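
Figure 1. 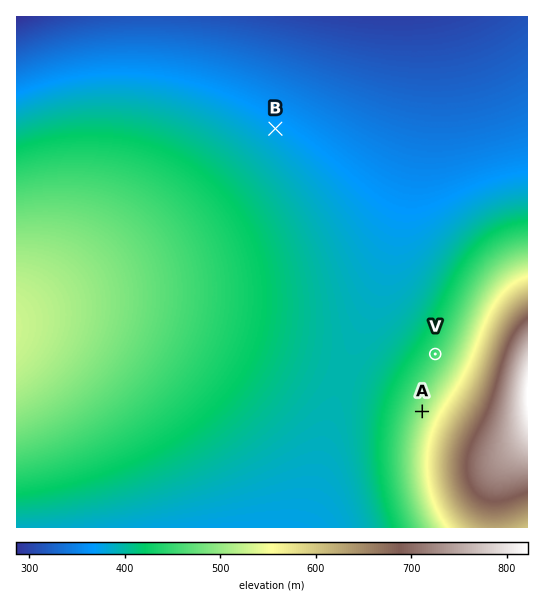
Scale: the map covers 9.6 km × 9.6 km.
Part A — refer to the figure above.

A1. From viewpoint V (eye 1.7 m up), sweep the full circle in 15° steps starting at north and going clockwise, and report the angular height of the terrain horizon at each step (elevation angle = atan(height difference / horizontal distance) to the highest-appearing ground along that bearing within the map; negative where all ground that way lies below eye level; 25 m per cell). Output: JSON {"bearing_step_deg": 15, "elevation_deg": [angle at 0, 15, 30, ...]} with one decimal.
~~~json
{"bearing_step_deg": 15, "elevation_deg": [-1.4, -1.2, 0.6, 3.0, 5.8, 8.6, 10.7, 11.3, 10.5, 9.3, 8.2, 6.6, 4.3, 2.0, 0.2, -1.0, -0.7, -0.0, 0.5, 0.3, -0.1, -0.6, -1.1, -1.4]}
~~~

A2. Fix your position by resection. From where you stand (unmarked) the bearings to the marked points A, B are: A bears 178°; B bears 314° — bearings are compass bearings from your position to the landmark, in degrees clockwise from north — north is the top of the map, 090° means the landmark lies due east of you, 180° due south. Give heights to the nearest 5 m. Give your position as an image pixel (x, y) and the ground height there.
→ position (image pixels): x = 417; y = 265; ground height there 385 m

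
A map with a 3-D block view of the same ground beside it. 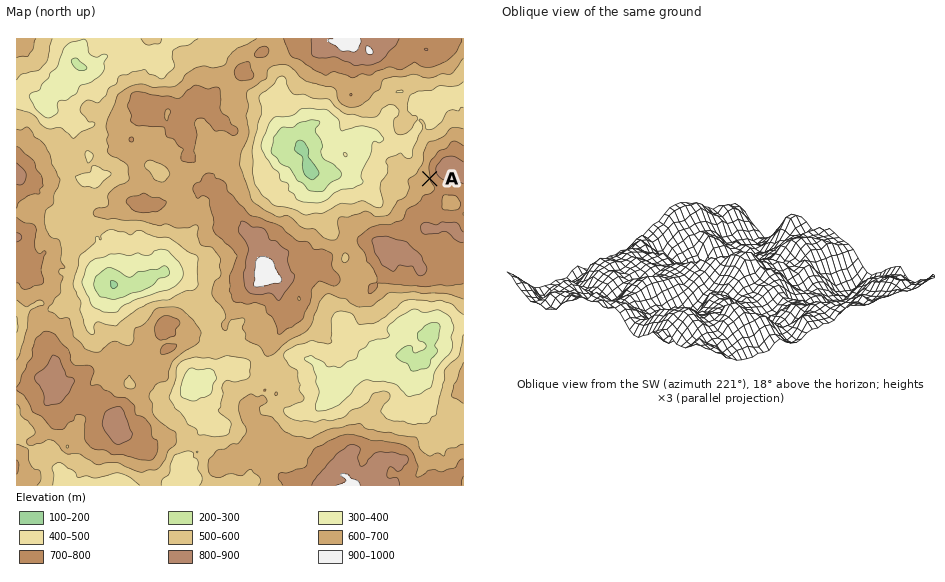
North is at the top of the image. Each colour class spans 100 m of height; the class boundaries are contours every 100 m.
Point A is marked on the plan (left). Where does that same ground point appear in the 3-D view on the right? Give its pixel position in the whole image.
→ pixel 786 235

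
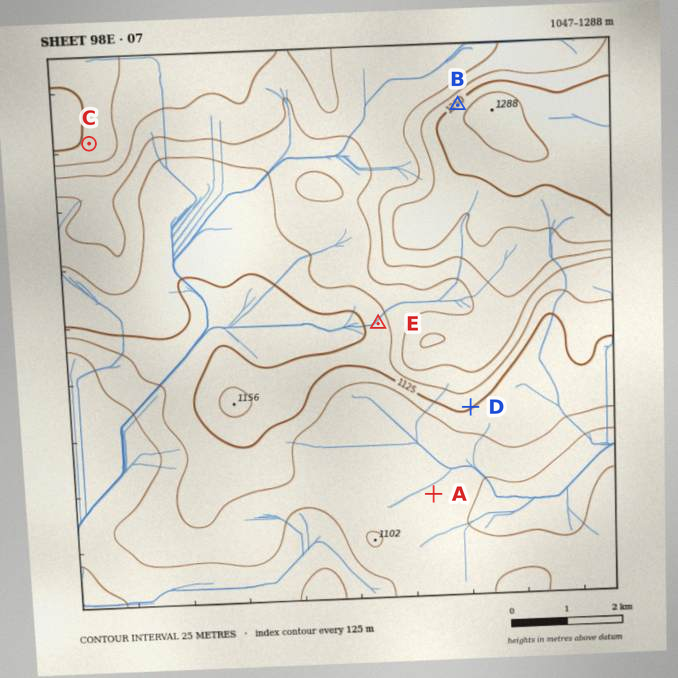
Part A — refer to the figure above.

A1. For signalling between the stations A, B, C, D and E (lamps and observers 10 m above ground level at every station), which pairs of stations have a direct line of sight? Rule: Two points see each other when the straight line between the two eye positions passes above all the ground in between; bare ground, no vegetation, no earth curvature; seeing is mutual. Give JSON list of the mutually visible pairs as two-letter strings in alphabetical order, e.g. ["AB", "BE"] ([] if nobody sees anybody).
["AC", "AD", "BC", "CE"]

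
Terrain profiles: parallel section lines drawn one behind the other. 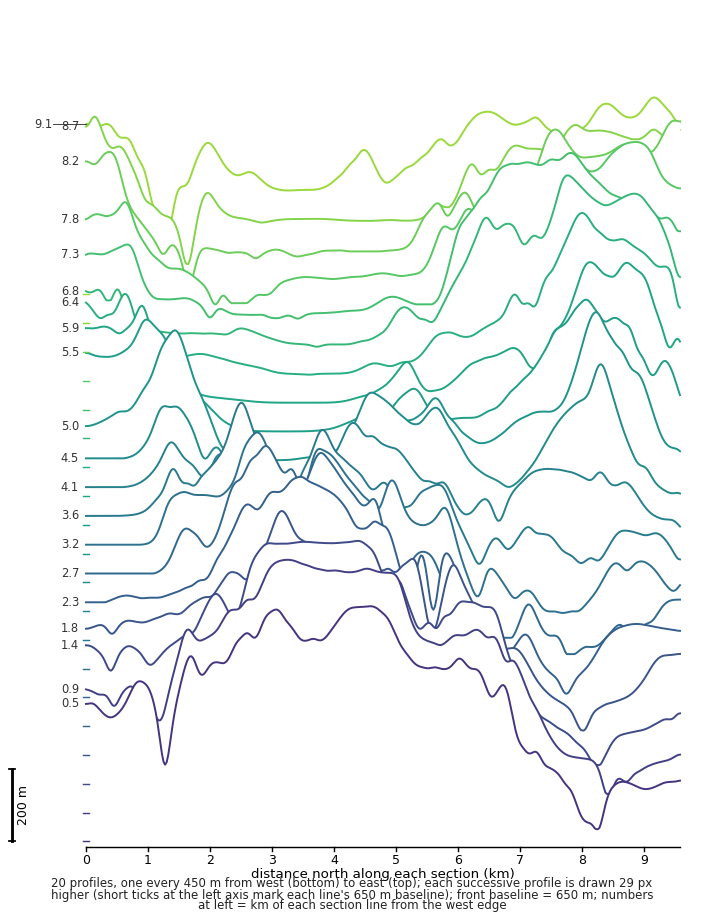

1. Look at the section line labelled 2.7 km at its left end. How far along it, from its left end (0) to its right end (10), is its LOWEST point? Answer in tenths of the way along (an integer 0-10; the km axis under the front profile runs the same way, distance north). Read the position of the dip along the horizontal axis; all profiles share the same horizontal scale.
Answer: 8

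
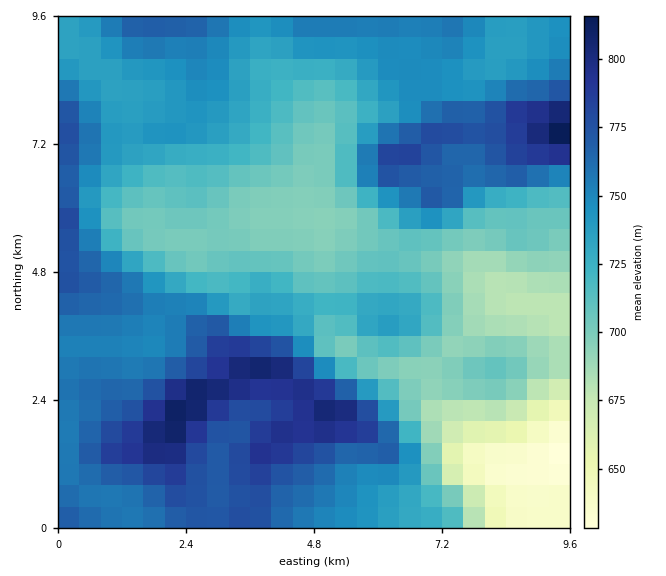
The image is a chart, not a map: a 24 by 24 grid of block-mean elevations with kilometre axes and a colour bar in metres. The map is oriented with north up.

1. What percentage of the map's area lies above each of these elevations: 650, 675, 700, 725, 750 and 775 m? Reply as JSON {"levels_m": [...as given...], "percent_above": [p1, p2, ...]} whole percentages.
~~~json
{"levels_m": [650, 675, 700, 725, 750, 775], "percent_above": [96, 95, 82, 62, 39, 14]}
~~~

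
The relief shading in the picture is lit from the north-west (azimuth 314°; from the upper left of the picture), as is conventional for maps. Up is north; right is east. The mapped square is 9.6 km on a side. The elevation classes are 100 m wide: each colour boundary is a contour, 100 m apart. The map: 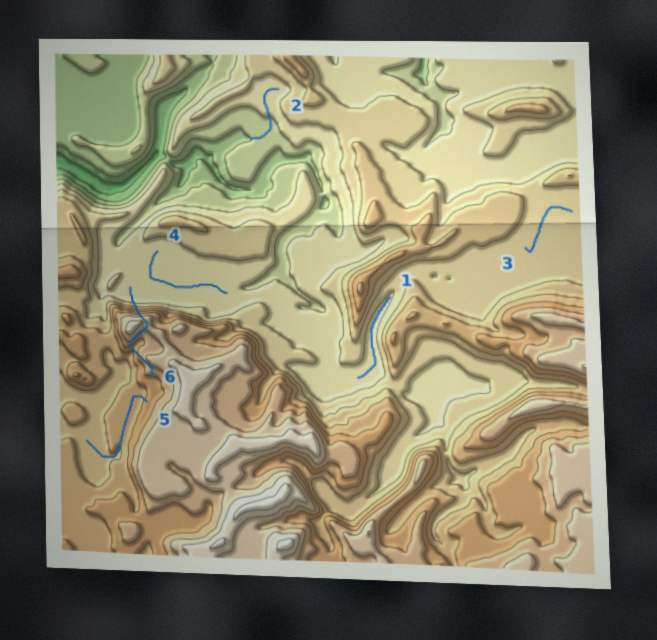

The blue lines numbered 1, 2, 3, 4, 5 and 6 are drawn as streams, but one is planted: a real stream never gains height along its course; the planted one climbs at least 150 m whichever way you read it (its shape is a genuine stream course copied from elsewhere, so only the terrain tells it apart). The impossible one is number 6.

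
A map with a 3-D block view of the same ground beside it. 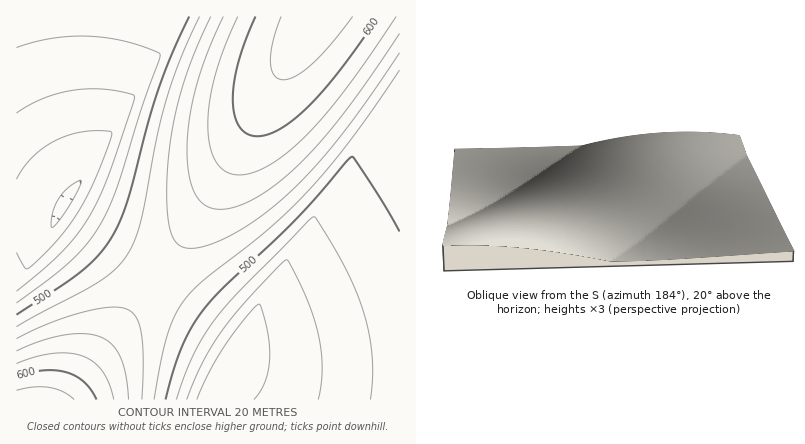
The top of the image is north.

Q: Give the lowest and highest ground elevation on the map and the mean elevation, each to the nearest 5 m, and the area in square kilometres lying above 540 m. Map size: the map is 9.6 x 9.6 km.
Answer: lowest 415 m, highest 635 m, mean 515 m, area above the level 29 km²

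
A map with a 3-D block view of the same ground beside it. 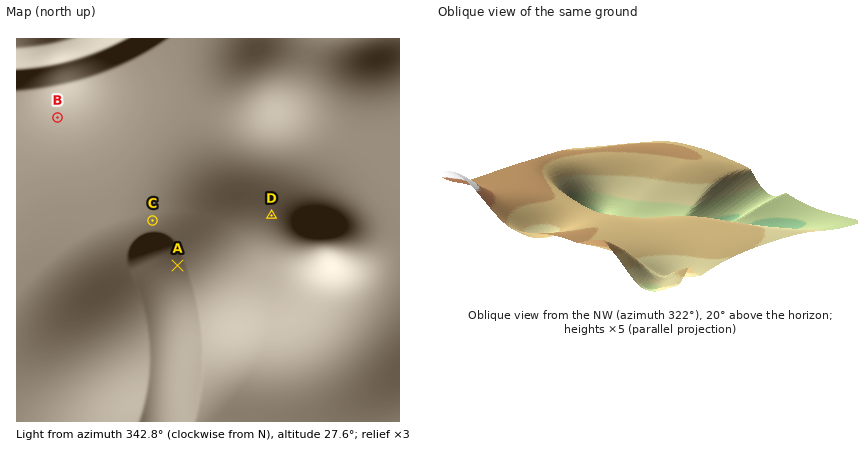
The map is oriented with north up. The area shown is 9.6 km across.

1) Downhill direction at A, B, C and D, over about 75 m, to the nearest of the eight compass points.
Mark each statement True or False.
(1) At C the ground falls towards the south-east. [True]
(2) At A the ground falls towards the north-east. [False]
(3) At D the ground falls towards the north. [False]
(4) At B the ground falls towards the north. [True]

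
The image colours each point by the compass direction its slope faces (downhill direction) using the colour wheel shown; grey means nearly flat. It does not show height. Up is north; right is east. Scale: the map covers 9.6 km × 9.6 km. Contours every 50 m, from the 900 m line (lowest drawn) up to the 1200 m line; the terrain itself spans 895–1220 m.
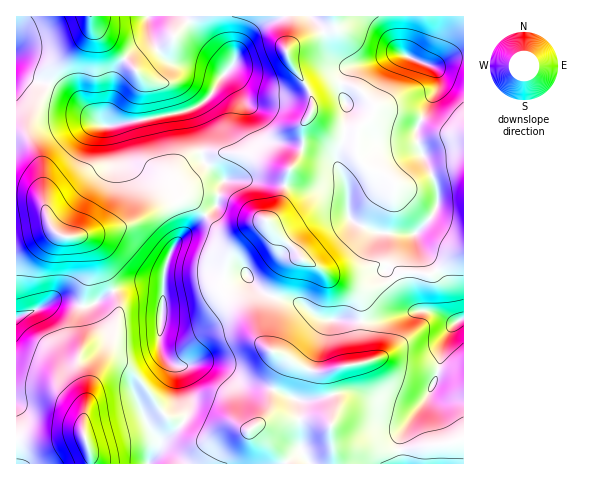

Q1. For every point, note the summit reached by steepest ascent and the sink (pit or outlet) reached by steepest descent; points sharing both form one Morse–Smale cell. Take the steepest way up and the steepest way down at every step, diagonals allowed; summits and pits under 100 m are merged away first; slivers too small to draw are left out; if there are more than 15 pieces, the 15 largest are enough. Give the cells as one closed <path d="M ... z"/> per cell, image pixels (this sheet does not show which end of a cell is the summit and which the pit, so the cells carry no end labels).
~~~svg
<path d="M405 16l-71 0-1 10-3 3-29 11-14 10 5 16 18 26 2 18-9 14-1 27-14 22-8 34-6 9-7 5 7 9 22 20 5 9 15 7 25 16 22 7 21-5 22-12 26 2 32-23 0-194-11 1-21 8-25-9-4-4z"/><path d="M211 151l-9 0 0 6 1 3 21 20-5 10-2 16-43 40-9 20-2 17-3 64 4 10 17 13 8 30 0 10-5 11-9 10-13 10-13 22 184 1-2-39 5-20-7-26 3-8-17 1-10-4-20-12-14-5-4-9 3-34 12-35 8-12 11-3-5-8-22-20-7-9 7-5 6-9 9-36-11-2-30-15z"/><path d="M463 252l-31 22-26-2-22 12-17 5-26-7-39-23-7 0-8 5-17 44-3 24 1 15 3 4 14 5 10 8 16 7 16 1 6-2-3 4-1 5 7 26-5 20 0 12 5 8 20 4 46 1 42-6 20-6z"/><path d="M50 85l-18 32-3 9 0 12 13 29 4 47 6 14 7 6 4 2 17 0 42-9 10-3 47-25-4-16 0-10 12-16 15-5-3-21-7-22-47 11-42 6-28-27z"/><path d="M152 283l-16 0-22 8 5 13 0 11-6 25-17 30-6 20-6 26 1 19-9-1-23 6-36-2 0 26 131 0 14-23 13-10 9-10 5-11 0-10-8-30-17-13-4-10 3-59z"/><path d="M291 16l-108 1 15 18 32 32-18 27-20 16 7 21 3 20 46 3 33 16 9 0 7-10 6-14 0-22 8-11 1-14-6-14-14-19-5-13 0-6 4-11z"/><path d="M147 16l-56 0-1 16-4 7-32 30-5 15 26 15 28 27 9 0 68-13 22-9 10-10 11-18-19-9-30-3-9-5-15-23z"/><path d="M113 291l-25 15-7 0-17-5-10 0-38 17 1 120 36 2 16-5 15-1 0-18 6-26 6-20 17-30 6-25 0-11z"/><path d="M27 196l-11 0 0 120 15-4 23-11 10 0 17 5 7 0 23-14 2-2-6-12-9-30-11-10-24-2-4-2-7-6-9-25-7-5z"/><path d="M201 152l-14 5-11 14-1 12 4 14-3 5-44 22-52 12 7 2 11 10 15 43 23-8 16 0 10 5 3-22 9-20 43-40 2-16 5-10-21-20z"/><path d="M90 16l-73 0-1 55 16 9 17 4 5-15 32-30 5-13z"/><path d="M463 16l-57 0-3 37 4 4 25 9 21-8 10-1z"/><path d="M18 72l-2 1 0 122 20 3 9 9-2-34-5-16-9-19 0-12 20-42-17-4z"/><path d="M182 16l-34 1 2 19 8 16 13 11 29 3 23 10 7-8-2-4-30-29z"/><path d="M463 438l-19 6-42 6-58-2-8-3-3-4 0 22 130 1z"/>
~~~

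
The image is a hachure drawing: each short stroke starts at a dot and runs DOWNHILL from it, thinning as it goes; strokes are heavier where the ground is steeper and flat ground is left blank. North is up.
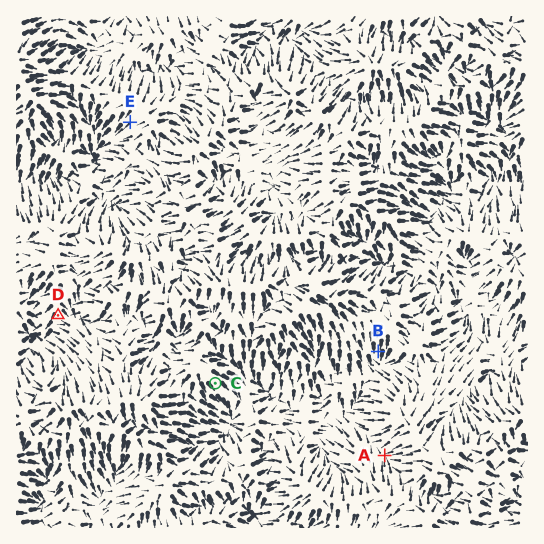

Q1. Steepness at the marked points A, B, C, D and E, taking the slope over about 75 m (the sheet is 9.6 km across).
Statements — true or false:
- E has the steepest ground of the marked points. false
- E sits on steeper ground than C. false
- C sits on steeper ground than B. true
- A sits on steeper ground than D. false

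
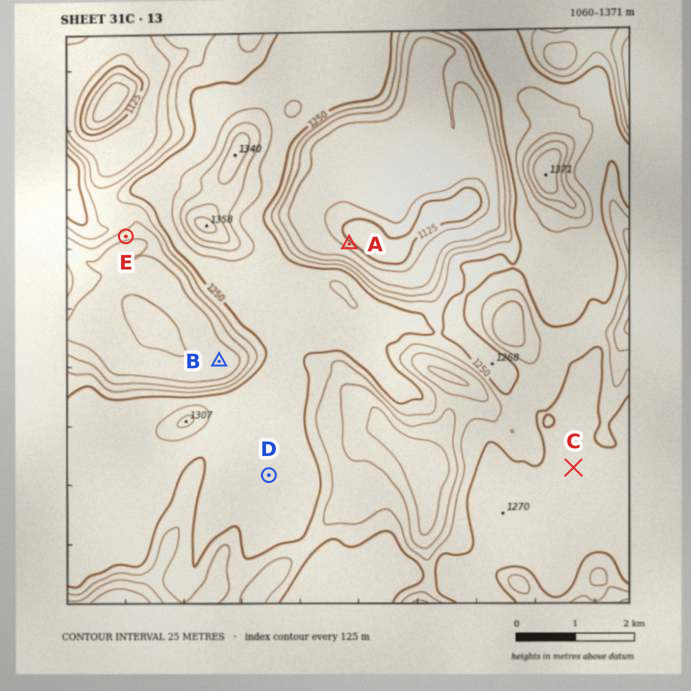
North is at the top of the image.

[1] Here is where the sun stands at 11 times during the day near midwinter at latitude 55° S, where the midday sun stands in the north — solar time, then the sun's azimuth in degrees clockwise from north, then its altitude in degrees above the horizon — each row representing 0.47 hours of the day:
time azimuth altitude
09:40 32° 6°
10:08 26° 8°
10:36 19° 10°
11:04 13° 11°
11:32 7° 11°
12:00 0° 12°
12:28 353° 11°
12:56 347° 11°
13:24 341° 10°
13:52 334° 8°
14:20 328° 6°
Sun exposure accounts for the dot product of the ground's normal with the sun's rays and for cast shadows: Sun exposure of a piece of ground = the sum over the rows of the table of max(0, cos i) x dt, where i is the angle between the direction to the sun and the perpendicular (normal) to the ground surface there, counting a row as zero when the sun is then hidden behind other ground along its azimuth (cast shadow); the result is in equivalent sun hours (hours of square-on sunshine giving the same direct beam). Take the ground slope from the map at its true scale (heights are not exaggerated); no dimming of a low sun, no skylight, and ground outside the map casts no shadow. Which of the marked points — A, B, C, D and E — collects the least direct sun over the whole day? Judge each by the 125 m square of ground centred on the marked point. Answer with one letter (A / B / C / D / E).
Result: E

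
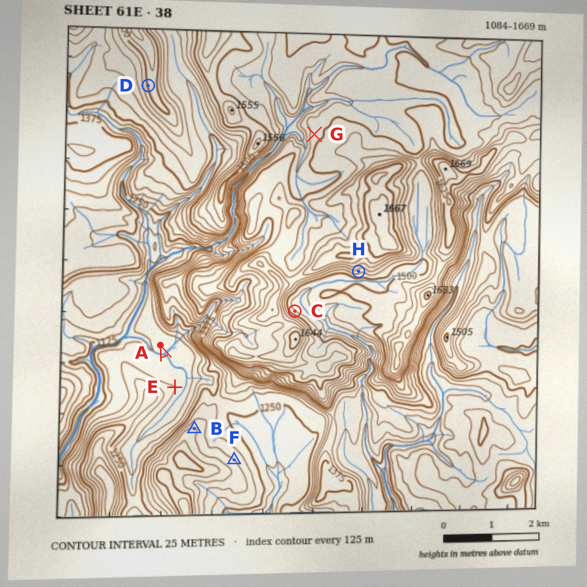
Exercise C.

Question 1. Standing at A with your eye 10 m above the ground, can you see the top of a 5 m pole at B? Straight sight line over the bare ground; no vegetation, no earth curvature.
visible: true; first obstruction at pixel None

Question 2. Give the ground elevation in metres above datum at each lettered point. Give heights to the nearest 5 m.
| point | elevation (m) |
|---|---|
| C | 1475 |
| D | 1505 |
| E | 1175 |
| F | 1300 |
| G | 1490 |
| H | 1535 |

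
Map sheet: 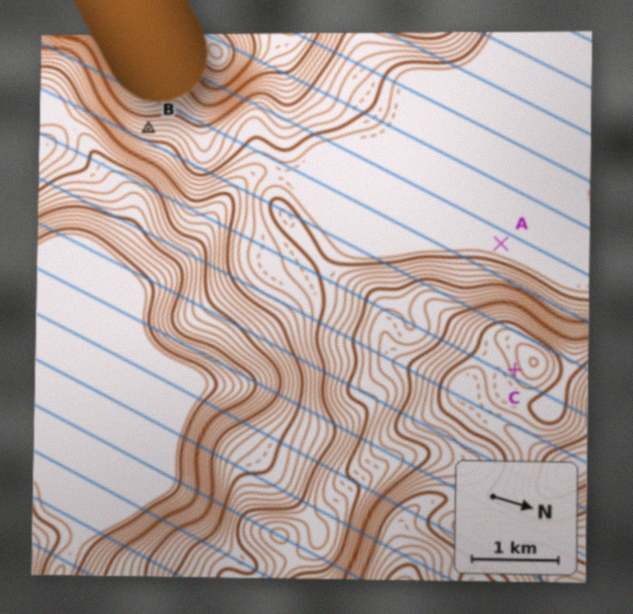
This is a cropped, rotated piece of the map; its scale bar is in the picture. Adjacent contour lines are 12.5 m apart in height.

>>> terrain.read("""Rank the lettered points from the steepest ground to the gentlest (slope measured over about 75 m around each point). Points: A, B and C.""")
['B', 'C', 'A']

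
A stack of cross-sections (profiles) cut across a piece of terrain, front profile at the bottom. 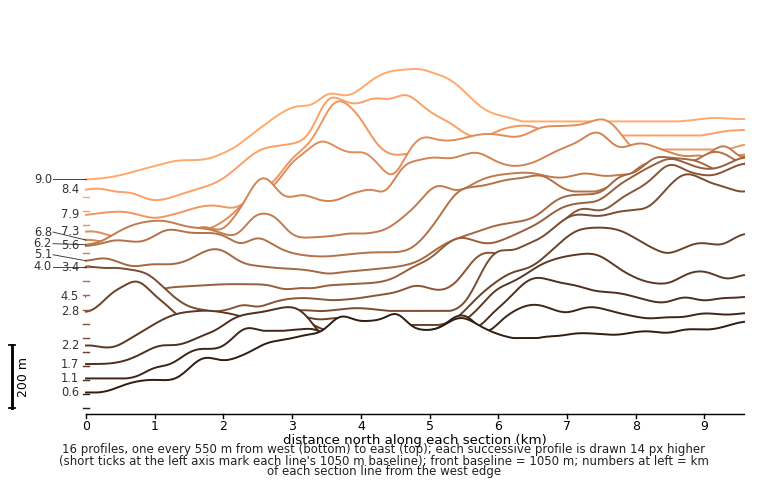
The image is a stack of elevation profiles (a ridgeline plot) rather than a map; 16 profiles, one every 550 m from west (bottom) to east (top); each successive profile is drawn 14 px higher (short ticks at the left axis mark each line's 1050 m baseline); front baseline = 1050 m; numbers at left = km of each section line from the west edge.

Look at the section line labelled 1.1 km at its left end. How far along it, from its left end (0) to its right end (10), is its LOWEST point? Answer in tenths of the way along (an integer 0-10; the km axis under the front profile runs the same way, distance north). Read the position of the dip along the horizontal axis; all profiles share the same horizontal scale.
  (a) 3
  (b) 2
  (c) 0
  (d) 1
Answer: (c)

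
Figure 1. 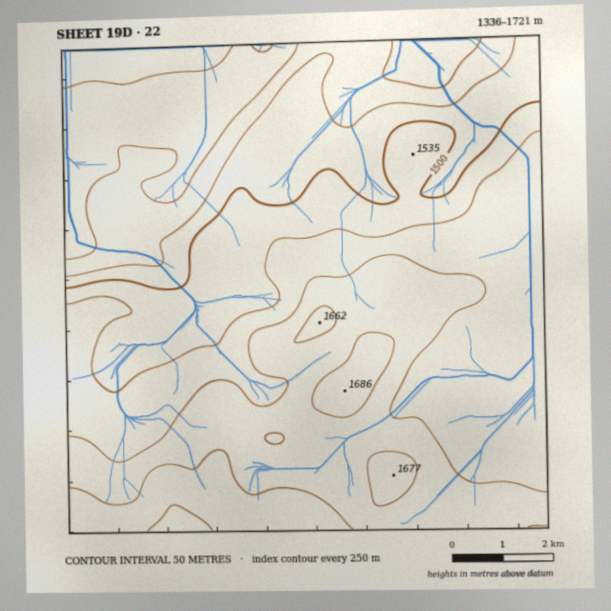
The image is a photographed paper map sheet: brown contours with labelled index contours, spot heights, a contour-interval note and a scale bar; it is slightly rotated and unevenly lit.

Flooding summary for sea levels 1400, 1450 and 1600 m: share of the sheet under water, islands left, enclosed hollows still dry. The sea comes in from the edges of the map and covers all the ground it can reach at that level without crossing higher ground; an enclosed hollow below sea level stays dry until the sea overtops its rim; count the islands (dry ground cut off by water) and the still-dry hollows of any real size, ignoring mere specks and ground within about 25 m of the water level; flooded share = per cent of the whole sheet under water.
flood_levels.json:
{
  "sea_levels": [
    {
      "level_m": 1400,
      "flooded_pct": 12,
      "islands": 0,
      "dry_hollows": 0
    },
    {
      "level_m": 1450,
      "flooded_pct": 22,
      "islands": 0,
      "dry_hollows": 0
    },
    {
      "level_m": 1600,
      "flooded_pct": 70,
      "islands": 0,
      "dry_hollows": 0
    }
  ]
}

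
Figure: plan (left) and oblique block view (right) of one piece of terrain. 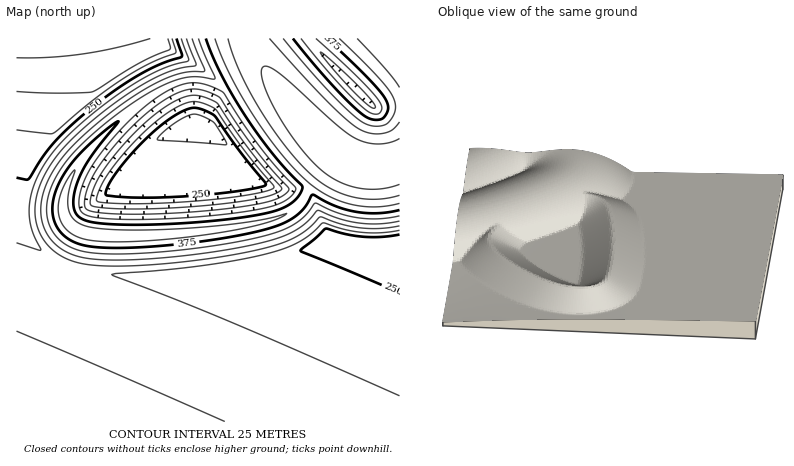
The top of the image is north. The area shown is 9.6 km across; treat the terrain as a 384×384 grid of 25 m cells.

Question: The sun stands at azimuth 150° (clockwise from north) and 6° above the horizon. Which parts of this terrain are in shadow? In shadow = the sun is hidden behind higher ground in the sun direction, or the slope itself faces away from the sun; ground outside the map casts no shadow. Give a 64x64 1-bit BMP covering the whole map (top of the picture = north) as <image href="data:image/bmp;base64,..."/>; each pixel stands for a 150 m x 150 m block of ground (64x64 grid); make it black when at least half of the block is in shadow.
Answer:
<image width="64" height="64" href="data:image/bmp;base64,Qk0+AgAAAAAAAD4AAAAoAAAAQAAAAEAAAAABAAEAAAAAAAACAAATCwAAEwsAAAIAAAAAAAAA////AAAAAAAAAAAAAAAAAAAAAAAAAAAAAAAAAAAAAAAAAAAAAAAAAAAAAAAAAAAAAAAAAAAAAAAAAAAAAAAAAAAAAAAAAAAAAAAAAAAAAAAAAAAAAAAAAAAAAAAAAAAAAAAAAAAAAAAAAAAAAAAAAAAAAAAAAAAAAAAAAAAAAAAAAAAAAAAAAAAAAAAAAAAAAAAAAAAAAAAAAAAAAAAAAAAAAAAAAAAAAAAAAAAAAAAAAAAAAAAAAAAAAAAAAAAAAAAAAAAAAAAAAAAAAAAAAAAAAAAAAAAAAAAAAAAAAAAAAAAAAAAAAAAAAAAAAAAAAAAAAAAAAAAAAAAAAAAAAAAD/4AAAAAAAB///+AAAAAAP////4AAAAA/////8AAAAB/////8AAAeH/////4AAD8P/////wAAPwf/////AAA/A/////wAAD+A////4AAAP4AAf/+AAAA/wAAAfgAAAD/gAAAAAAAAP+AAAAAAAAA/8AAAAAAAAD/4AAAAAAAAP/wAAAAAAAA//gAAAAAADj//AAAAAAAeH/+AAAAAAB4f/8AAAAAAPg//8AAAAAA8D//4AAAAADAH//wAAAAAAAP//wAAAAAAA///wAAAAAAB////gAAAAAD///8AAAAAAH///gAAAAAAP//8AAAAAAAf//gAAAAAAA//8AAAAAAAB//gAAAAAA=="/>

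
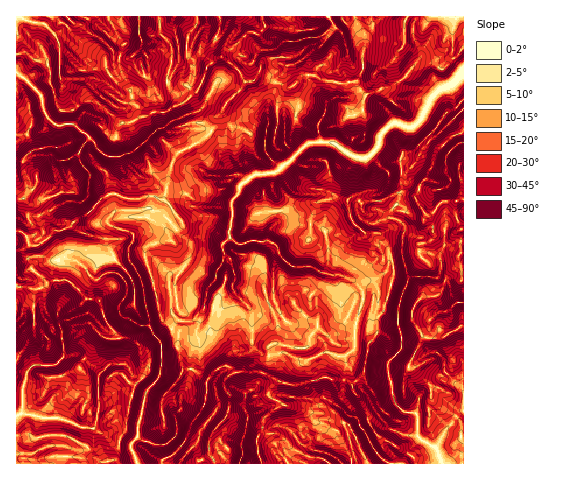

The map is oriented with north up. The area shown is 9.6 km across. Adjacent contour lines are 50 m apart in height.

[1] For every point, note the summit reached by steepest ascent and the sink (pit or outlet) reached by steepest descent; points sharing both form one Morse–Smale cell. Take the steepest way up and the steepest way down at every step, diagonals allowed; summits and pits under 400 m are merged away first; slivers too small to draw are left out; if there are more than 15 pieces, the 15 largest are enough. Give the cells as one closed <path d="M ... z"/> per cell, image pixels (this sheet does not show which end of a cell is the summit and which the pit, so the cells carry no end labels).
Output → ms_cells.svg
<path d="M463 16l-134 1 5 10 9 7 4 22 8 11 9 1 11 5 18-13 9 22 28 19-2 1-12-3-19 1-8 9 6 14-9 5-7 9-10-2-9 0-5 2-8 15-13-9-20-1-6 1-13 11-11-13 0-15-12-3-4 2-4 23 6 11 12 8-6 5-19 2-5 2-12 10-1 7-7 8 1 13-3 24-7 6 1 16-7 11-3 10-7 9-3 19-11 11-15 0-7 8 7 5-1 14 6 23 10 0 14 11 8-10 8-5 5 0 6 6 26 0 18 9 13 4 8 0 26-9 8 4 14 0 6 4 11-10 4-30 10-12-2-12 8-8 10-38-4-18-36-34-13 11-15-2-17 8 2-22 8-15 14-4 15 2 3-3 4 0 6 6 10-3 8 2 14-8 11-2 9 4 10 15 7 5 12-14 14 0 4-5 2-17-3-5 0-9 5-4z"/><path d="M404 192l-11 2-14 8-8-2-10 3-6-6-4 0-4 4 3 14 4 9 27 24 8 5 5 17-10 42-8 8 2 12-10 12-4 30-11 10-6-4-14 0-7-4-27 9-8 0-11-4-6 3-5 6 0 6 13 8-11 8-8 8 0 6-5 12 0 13 4 13 202-1 0-263-22 2-12 14-3 0-11-17z"/><path d="M328 16l-65 0 1 11-5 7-10-2-26 23 0 3 16 12 6 13-19 20-3 8-7 7-5 14-14 11-17 8-4 4-7 18-5 27 17 20 1 5-11 10 0 5-21 5-4 4 0 10 8 22 7 35 11 12 6-8 15 0 11-11 3-19 7-9 3-10 7-11-1-16 7-6 3-24-1-13 7-8 1-7 17-12 19-2 6-5-12-8-6-11 2-16 4-9 14 3 0 15 11 13 13-11 6-1 20 1 13 9 8-15 5-2 19 2 7-9 9-5-6-14 8-9 19-1 12 3 2-1-28-19-9-22-18 13-11-5-9-1-8-11-4-22-9-7z"/><path d="M262 16l-123 0 2 31 7 10 1 13-4 4-4 0-6-7-3-11-9 2-8-4-1 17-9 9-7 0-3-2-33 1 1 12 19 20-7 13-20 0-11-13-4-16-14-16-9-6-1 126 8-1 5 8-1 10 7 15-2 4-7 2 3 7 4 2 6-1 15-14 7 0 8-4 8-8 12-6 13-15 10-5 17 6 24-3 11 4 5-27 7-18 4-4 17-8 14-11 5-14 7-7 3-8 18-18 1-4-6-11-16-12 0-3 26-23 11 1 4-6z"/><path d="M115 193l-13 5-13 15-12 6-8 8-8 4-7 0-15 14-10 0-4 4 7 21 16 14-9 5-23-3 1 87 9 1 8-9 21 0 9-9 11-2 7 3 17 16 11-9 14 0 5 4 4 7 7 3 10 10 8-10 4-13 0-17-4-9 13-12-10-11-7-35-8-22 0-10 4-4 21-5 0-5 11-10 0-3-11-15-9-8-9-3-24 3z"/><path d="M172 329l-6 2-8 8 4 9-1 26-11 14-10-10-7-3-4-7-5-4-14 0-11 9-17-16-7-3-11 2-9 9-21 0-8 9-9-1-1 90 198 1-5-20 4-12 14-16 3-7 0-14-5-6 0-10 10-7-7-6-5 0-8 5-8 10-14-11-10 0-6-23 1-14z"/><path d="M138 16l-122 1 0 56 10 6 14 16 4 16 11 13 20 0 7-11 0-2-19-20-2-13 34 0 3 2 7 0 9-9 1-17 8 4 9-2 3 11 6 7 4 0 4-4-1-13-7-10 1-6-2-5z"/><path d="M260 372l-24 0-11 7 0 10 5 6 0 14-3 7-14 16-4 12 1 10 5 10 46-1-3-12 0-13 5-12 0-6 8-8 11-8-13-8 1-8 7-7z"/><path d="M24 198l-8 2 0 85 23 4 9-5-16-14-7-18 0-3 4-4-3-8 7-2 2-4-7-15 1-10z"/><path d="M341 198l-8 0-16 5-6 14-2 22 17-8 15 2 12-9-6-23z"/><path d="M463 163l-4 3 0 9 3 5-2 19 4 0z"/>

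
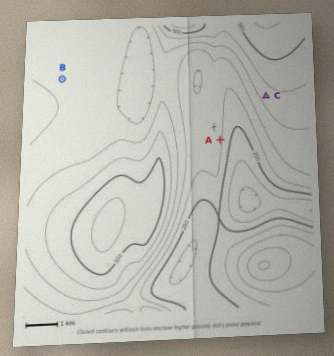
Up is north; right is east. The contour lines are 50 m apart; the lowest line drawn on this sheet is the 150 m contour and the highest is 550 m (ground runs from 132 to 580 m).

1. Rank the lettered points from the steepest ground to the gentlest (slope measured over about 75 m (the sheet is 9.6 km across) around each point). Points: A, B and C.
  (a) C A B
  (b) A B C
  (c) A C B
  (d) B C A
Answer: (c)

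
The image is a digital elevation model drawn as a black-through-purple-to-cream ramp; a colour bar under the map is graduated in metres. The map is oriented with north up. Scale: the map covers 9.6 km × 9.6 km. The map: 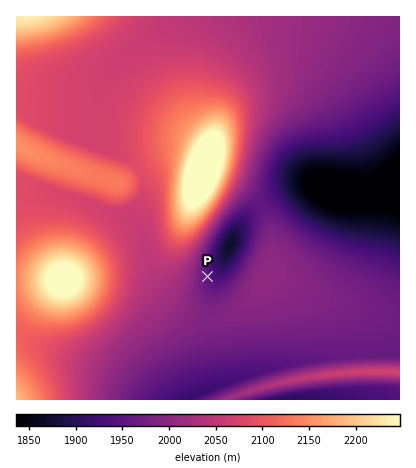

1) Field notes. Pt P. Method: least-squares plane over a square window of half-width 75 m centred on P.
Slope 7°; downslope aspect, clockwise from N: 75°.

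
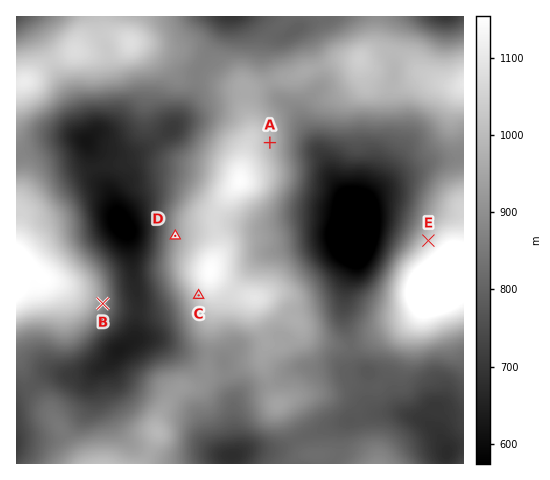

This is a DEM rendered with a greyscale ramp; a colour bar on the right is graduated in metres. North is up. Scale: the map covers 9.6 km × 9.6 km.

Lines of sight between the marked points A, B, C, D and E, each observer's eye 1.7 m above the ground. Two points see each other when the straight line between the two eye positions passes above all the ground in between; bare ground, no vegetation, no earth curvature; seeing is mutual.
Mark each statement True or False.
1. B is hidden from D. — False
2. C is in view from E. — False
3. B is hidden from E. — True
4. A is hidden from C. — True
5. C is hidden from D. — True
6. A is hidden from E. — False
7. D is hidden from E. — True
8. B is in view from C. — True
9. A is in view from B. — False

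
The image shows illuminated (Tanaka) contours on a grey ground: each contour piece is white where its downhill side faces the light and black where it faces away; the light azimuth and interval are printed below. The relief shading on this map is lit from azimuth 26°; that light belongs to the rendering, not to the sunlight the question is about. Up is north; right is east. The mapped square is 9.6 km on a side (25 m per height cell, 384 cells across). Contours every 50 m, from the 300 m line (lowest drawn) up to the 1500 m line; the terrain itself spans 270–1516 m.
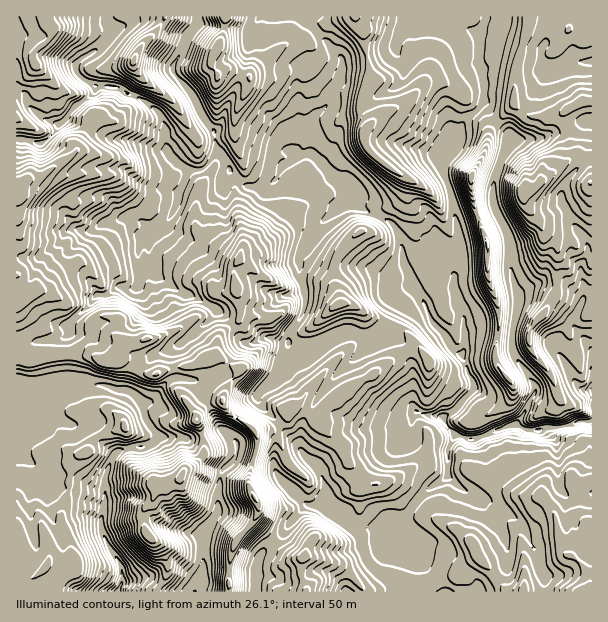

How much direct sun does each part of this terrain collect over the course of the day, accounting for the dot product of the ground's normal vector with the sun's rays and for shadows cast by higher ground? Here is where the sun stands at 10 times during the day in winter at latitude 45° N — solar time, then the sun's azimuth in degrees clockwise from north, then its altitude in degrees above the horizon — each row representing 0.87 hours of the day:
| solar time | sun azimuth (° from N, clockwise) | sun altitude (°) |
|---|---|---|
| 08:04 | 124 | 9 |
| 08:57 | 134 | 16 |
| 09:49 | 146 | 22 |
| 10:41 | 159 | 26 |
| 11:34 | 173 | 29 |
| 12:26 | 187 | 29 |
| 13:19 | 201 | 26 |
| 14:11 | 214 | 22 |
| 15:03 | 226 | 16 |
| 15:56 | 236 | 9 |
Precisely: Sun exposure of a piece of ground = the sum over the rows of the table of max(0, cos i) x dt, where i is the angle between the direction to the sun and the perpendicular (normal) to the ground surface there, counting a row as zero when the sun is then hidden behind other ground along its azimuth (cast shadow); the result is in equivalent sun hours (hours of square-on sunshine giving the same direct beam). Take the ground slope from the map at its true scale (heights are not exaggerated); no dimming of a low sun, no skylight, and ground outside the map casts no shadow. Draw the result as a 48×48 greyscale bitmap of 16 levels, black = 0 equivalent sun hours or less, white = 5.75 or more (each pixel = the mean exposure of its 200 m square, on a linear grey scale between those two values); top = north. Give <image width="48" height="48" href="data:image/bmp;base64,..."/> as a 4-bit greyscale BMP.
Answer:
<image width="48" height="48" href="data:image/bmp;base64,Qk32BAAAAAAAAHYAAAAoAAAAMAAAADAAAAABAAQAAAAAAIAEAAATCwAAEwsAABAAAAAAAAAAAAAAABEREQAiIiIAMzMzAERERABVVVUAZmZmAHd3dwCIiIgAmZmZAKqqqgC7u7sAzMzMAN3d3QDu7u4A////AJqZzt2lRdyneIh0VlmtpWd3i9yaZGZjNmeom7t6qruohnd5mWW7VFZ3d4nKRVV4doZnh2Rc/8uXiKhli8t2VWd3d2q2VlWcpIZmU0Sd/+lVZ8uFImiHZ3d4h5p1VkeGWHd2ZVWLxzI1VH7FIkhTZ3d4mrZEZ1mHeWZWVmWKZYmXQhrYMQATeHd5uVIkdomGZkQ1eIVGnc7JVEfJcgE1iZmGZDRGabqFU1RFd3ZlW//oV6xmMlRZzdymRmRnq5pkRFZnd2aKqs6pZoYiSMmZrNy6QjipdERViWeIiYZ3UzerdCNEimeqhDWJt3qHZDJFdWeIm6dTAAE3hCR2dEiJcxAnhmdndUIiJHh4eJdQAAAEdDSXVZqpZmVFdUMkZlQiJYZlMkrJMAADMkaYeZqVaHd2eBAAEQADVYd3ZkanI3jcVqlXqpmHd3hmU33GEBEAAId3iIljN1Z3zmADq3d5qphyNDWM+339hoh3d2QSRZxjqjESSIaru6mc7YNGrnWMmGd2ZUI1qrc1RZUgApZZvNu6y7c3rZWXNZqYiK3//6NWZcxzIjlDfN3Ky4Wc11q1e//t3v/9Y3vMqYu2QyODJIu6unasYmt1mYesy4WJgxAWlQGJZUJIQiaqUyVoRIg2iHZCJUWL3pQhJBEod3YzdkRlImdldKZniLu3RncxE2piJpqcp92niYdSJGZmdGu5nMuahYdzAAF3EYrN1U393YMTR2Z3dDvsnMvN1REQAAABSZhSdzTPtRJEV2eKhDKcp4zJVRAAABAWzLl1I0QjJFZVh3m9ZERZqIVVVpYRESWXVne9c1ZDRnd4iIirRWZounREeYeFNGZTJnlyMzRURnh5h4eJVYy8vFREV1ZmVWVURZeIZER6qph4d4h4dozcu7p1QUZnZlVVZEZXlkNazMmId3iIdXzauqh1MiRWZUV3UyJEd2MlvZeYiHiVVpu4erqaq4RGiVVkMjASNmQhIiermmljR8uHnKmJzNypqXRDIhATZ3ZBAWrKumpzSdhXvKzMqbztl3VFIhIjNGZlRXq79nuESrqIrJre3d/9h3dHVERDRWZ4ib3/c3uFR4vKmzerzdy5uIdDh4ynZnaJrP+TI3eGMiSbUwAYyqurZ1a6aMqYdmeaz8QiIyFGMgJHhAABW5VDZnq8irmYiImb2jM0RCEVMQATVhEBMiNHmpq5i6qZmZqpp3eYZUMyMyESIuowAXrcqYqTaKmqmZmYaKqYdlRCV5qYVWJEFIdYl5tUybucupdoZImodnY0ramKuUischISOdhH26zMuahndDWaqrt1eVQ0jJu8pAADznJJ7ZzLqqh2aVE3q6d3d2RCId/mEVi+5SOMvLmZqql2Z5c0eGZndmVEIZyERHm+lUR7l2JoeZmHdjNEVmZndod2Q5eKpSNFm5Q1lyA4qphpl1VlVnd3Zoirq3W93JQybbYzWGRWipasyYd2Znd3dpl6u4ibyXYyFadBFIZVZUrNy6h3d3Z3domZqZmFZmZ1NKpUfLhlRXermJl3d4mXd4mHdg=="/>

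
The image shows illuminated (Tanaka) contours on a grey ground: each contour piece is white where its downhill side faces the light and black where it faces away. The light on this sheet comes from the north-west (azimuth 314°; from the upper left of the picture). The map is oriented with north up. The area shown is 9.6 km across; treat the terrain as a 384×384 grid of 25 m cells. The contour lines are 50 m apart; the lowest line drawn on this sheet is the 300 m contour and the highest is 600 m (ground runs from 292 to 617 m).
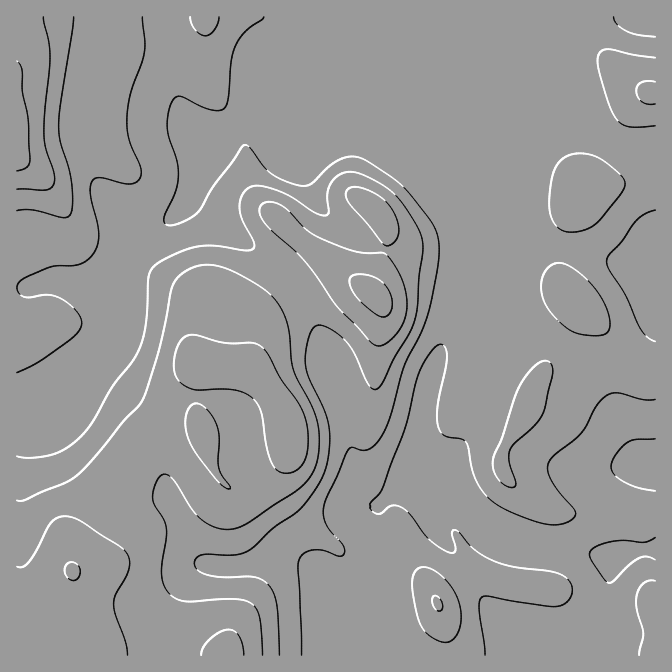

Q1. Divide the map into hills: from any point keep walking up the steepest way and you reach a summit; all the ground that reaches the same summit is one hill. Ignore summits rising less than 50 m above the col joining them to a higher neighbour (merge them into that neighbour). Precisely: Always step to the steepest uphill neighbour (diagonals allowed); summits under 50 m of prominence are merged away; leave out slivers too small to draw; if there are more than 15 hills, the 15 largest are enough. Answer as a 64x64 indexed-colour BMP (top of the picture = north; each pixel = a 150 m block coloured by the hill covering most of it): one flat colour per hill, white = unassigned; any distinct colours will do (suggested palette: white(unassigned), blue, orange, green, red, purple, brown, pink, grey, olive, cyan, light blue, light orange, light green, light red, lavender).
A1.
<image width="64" height="64" href="data:image/bmp;base64,Qk12CAAAAAAAAHYAAAAoAAAAQAAAAEAAAAABAAQAAAAAAAAIAAATCwAAEwsAABAAAAAAAAAA////ALR3HwAOf/8ALKAsACgn1gC9Z5QAS1aMAMJ34wB/f38AIr28AM++FwDox64AeLv/AIrfmACWmP8A1bDFAERERERERERERERERERERERERGZmZmZmZmZmZhERd3d3REREREREREREREREREREREM2ZmZmZmZmZmYRERF3d3dEREREREREREREREREREREMzNmZmZmZmZmERERERd3d0REREREREREREREREREREQzMzZmZmZmZmERERERF3d3REREREREREREREREREREQzMzNmZmZmZmEREREREXd3dERERERERERERERERERERDMzMzZmZmZmERERERERd3d0RERERERERERERERERERDMzMzZmZmZmERERERERF3d3REREREREREREREREREREMzMzNmZmZmYREREREREXd3dEREREREREREREREREREQzMzM2ZmZmYRERERERERF3d0REREREREREREMzMzREMzMzMzZmZmZhEREREREREXd3REREREREREREMzMzMzMzMzMzNmZmZhERERERESIiEndEREREREREREMzMzMzMzMzMzM2ZmZhERERIiIiIiIiIkREREREREREQzMzMzMzMzMzMzZmZhERESIiIiIiIiIiRERERERERERDMzMzMzMzMzMzNmZmERESIiIiIiIiIiJERERERERERDMzMzMzMzMzMzNmZmYRESIiIiIiIiIiIkREREREREREMzMzMzMzMzMzM1ZmZhESIiIiIiIiIiIiREREREREREMzMzMzMzMzMzM1VWZmYSIiIiIiIiIiIiJEREREREREQzMzMzMzMzMzMzVVVmZiIiIiIiIiIiIiIkRERERERERDMzMzMzMzMzMzVVVVIiIiIiIiIiIiIiIiRERERERERDMzMzMzMzMzMzNVVVUiIiIiIiIiIiIiIiJEREREREREMzMzMzMzMzMzM1VVVSIiIiIiIiIiIiIiIkREREREREQzMzMzMzMzMzMzVVVVIiIiIiIiIiIiIiIiREREREREQzMzMzMzMzMzMzVVVVUiIiIiIiIiIiIiIiJERERERERDMzMzMzMzMzMzNVVVVSIiIiIiIiIiIiIiIkRERERERDMzMzMzMzMzMzM1VVVVUiIiIiIiIiIiIiIiEURERERDMzMzMzMzMzMzMzVVVVVSIiIiIiIiIiIiIiIREUREQzMzMzMzMzMzMzMzVVVVVVIiIiIiIiIiIiIiIhEREUQzMzMzMzMzMzMzMzNVVVVVUiIiIiIiIiIiIiIiERERETMzMzMzMzMzMzMzM1VVVVVVIiIiIiIiIiIiIiIREREREzMzMzMzMzMzMzM1VVVVVVUiIiIiIiIiIiIiIhERERERMzMzMzMzMzMzMzVVVVVVVSIiIiIiIiIiIiIiERERERETMzMzMzMzMzMzNVVVVVVVUiIiIiIiIiIiIiIRERERERMzMzMzMzMzMzNVVVVVVVVVIiIiIiIiIiIiIhEREREREzMzMzMzMzMzM1VVVVVVVVVSIiIiIiIiIiIiERERERETMzMzMzMzMzM1VVVVVVVVVVIiIiIiIiIiIiIRERERERMzMzMzMzMzMzVVVVVVVVVVUiIiIiIiIiIiIhEREREREzMzMzMzMzMzVVVVVVVVVVUiIiIiIiIiIiIiEREREREzMzMzMzMzMzNVVVVVVVVVVSIiIiIiIiIiIiIRERERETMzMzMzMzMzNVVVVVVVVVVVIiIiIiIiIiIiIhERERERMzMzMzMzMzNVVVVVVVVVVVUiIiIiIiIiIiIiEREREREzMzMzMzMzVVVVVVVVVVVVVSIiIiIiIiIiIiIRERERERMzMzMzMzVVVVVVVVVVVVVVUiIiIiIiIiIiIhERERERETMzMzM1VVVVVVVVVVVVVVVSIiIiIiIiIiIiERERERERERMzM1VVVVVVVVVVVVVVVRIiIiIiIiIiIiIRERERERERETM1VVVVVVVVVVVVVVVVESIiIiIiIiIiIhERERERERERFVVVVVVVVVVVVVVVVVERIiIiIiIiIiIiERERERERERERVVVVVVVVVVVVVVVVEREiIiIiIiIiIiIRERERERERERFVVVVVVVVVVVVVVVERERIiIiIiIiIiIhEREREREREREVVVVVVVVVVVVVVVEREREiIiIiIiIiIiERERERERERERFVVVVVVVVVVVVVERERERIiIiIiIiIiIREREREREREREVVVVVVVVVVVVVEREREREiIiIiIiIiIhERERERERERERFVVVVVVVVVVVERERERERIiIiIiIiIiERERERERERERERVVVVVVVREREREREREREiIiIiIiIiIREREREREREREREVVVVVURERERERERERESIiIiIiIiIhERERERERERERERFVVREREREREREREREREiIiIiIiIiERERERERERERERERERERERERERERERERESIiIiIiIiIREREREREREREREREREREREREREREREREREiIiIiIiIhERERERERERERERERERERERERERERERERESIiIiIiIiERERERERERERERERERERERERERERERERERIiIiIiIiIREREREREREREREREREREREREREREREREREiIiIiIiIhERERERERERERERERERERERERERERERERESIiIiIiIiERERERERERERERERERERERERERERERERERIiIiIiIiIREREREREREREREREREREREREREREREREREiIiIiIiIhERERERERERERERERERERERERERERERERESIiIiIiIi"/>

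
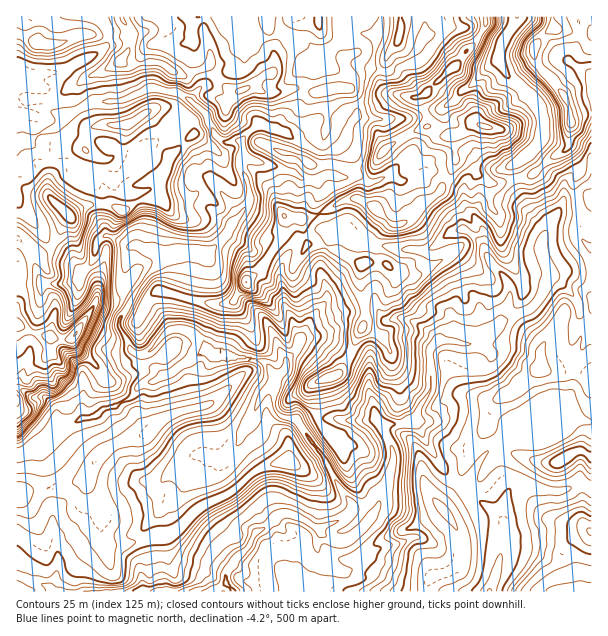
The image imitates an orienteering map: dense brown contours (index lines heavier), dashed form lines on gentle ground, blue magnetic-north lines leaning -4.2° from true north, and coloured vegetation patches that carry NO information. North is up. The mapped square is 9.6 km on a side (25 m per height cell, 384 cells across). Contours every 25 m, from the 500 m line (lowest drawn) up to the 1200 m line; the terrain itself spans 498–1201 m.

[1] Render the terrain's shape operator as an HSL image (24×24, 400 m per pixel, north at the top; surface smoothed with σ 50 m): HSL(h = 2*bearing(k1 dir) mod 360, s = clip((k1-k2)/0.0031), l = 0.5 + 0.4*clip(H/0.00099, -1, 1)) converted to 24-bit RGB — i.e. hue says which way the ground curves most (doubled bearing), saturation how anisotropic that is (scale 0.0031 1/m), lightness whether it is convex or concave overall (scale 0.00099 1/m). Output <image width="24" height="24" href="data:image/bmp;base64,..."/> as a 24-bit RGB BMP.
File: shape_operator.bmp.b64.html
<image width="24" height="24" href="data:image/bmp;base64,Qk32BgAAAAAAADYAAAAoAAAAGAAAABgAAAABABgAAAAAAMAGAAATCwAAEwsAAAAAAAAAAAAAqktrfUGZuHOb0Ds0iuowgRY6sNwhJaM4CGRvttBiiIqAgYmCeouPWYWXT4CxgWCqr4d/pXd4rJZsM1x7Qqus3JioimJkf3lldnWLXFyWk4d9jamJulmBUF+BnrZnVXN0q1NvD3JYr5STjYOEW4SiZ3K0kVyxPGldpcOenl6JvbOPZ16ET2x0WndLuX6BlGV0dIxmW1qGf498lp2CaZ15XHfE36nYoYVLS3hdMHWnKqgqqobFfzIeppYwPIVknFvd7yIQjJlUpMWVeWCGW1l4b2OCeqKDm6LIhqiUUVhwj5V9gp2BiI2VXWeHTX1t8Lbk33nkNXxIQ1mMXT4ZqKtqL6iBh59FJklGqmJHpMyknmuUgVlpXmd9ebGkZ5+mebZgpoitgnGlnIKjkJ91dnpXcm9FY4lrVHNOn0Kp+s/sQSpbYaNTyPHbgABqZLheGT5Zw9GVb7hxjUJdnpV/XGl3clQ5eX4pYXAkaHdLf22BgniNvI+bi1mDnal2Q3JieH52Yn9rUo9tvpTi1/LubgJwwfWBmZjMDiBXuOaahCh1saiEUpeRenKugKTU6NjzdnTuBs4DQXRaaJN/ln2grIe1zKe4gUtRRVU1co5PRXxyWoyG79Z5kgCXt+PQj7ysPglmTexajku3pXyRrIKBUIFacHNWOGA0qohI89H6DTM6YIY/RWkjOJw6hoW41qrjx6/nmsy5MGhgZhO6VQAPnuVQg4slK0sYvz8zE3RCv4ZBcoReqo6AkXVgV3daenluj3ZYpwAP/7IoC1FW0qKyTN3EHVcfhn9ZYIxh2p/Gw3+iE0NOilnt99Tzq9mZDAo/t9Nxj8h7Dk51gbm4cYO31p7NrXaeWop1ZKSFWzm6+e/SAAVpXt6Kij5+xS3LRa80TpoyOGot7kcAtHMMDUY8k6xU9bzIHQlZ6/LZfLCfFy2Za6KFR3ZWQXRByZqUe4KcdIWXPZK7xnz4/8zlE1BHdgBzL+wXdMwjbhg6blQ3csiBZSDMD8pLVHA7ikE/8V3CuvC9plKXGlI7iXFCUIZCTF6Fw8iaq318ZHeNPMKN7dliQADW/IeeACRQ7bq+bihsWHiuraHVWONPn64AxRRfLnBvUZWO49qMiEwXhXkiVHaiWZxZl3xbNXxOLGk93rOvbDCiw55EqPUKBg8t/+TMAAhlgFj1ssXobqnaUyal/8zYVO3PHy3cNWSeaFF+rcJbyYaPwXSMPmhaUIVSa6JhOlKoUrqOQKM3y0yLv0GhuuSYE1NY/9psHy5rJqhMhm9Bem5eGR0+6ve37HC56WZ/Ihk4XqiMq7bjksnWsZfP05DeYayqK4C8jt40Wl2OX0ptoKJUd9K+2T98ld5XAIQBRxUjcVlKblIzdHoyG3RYpzNT3Z2JOKt/a27fZbyrbkoycEYRT10XI4A44ZOhNgpI1+y3NUpXb1SNmMCihChJq1RK9vDVNA9d+9CxEyA1nvG/osDZRD+vH1hLw09gxt/uoEbUdG5Gjj5nruXr7cLqY3pTMmgnMje91OK1WThwKlpZvb6DNTia1fbdjjlva1jIwlGJgn7ffdJ0jlqhrD+pGEWRhuSKkWhJUDiQl2/yotrxvWSsnmyn6KvUNDqeVsVjokNJmlVXJGdzmLhTS3VqxJQ2bklKhothZYVxdmia1JVsLVsvir1cDTKZjHsohEsgTuB8P7CU0wcvNnYUiJ9Ti09O0VyMWdU8En+O6avstjZxKbp2bYN2mHSel3S5mmRPjYFLWnZpxYmSV2fGavEgQAZ30/D2UoHtp00nRG83Lk9++NPpOjJ8nG5Nwa5br0tOertSBzwu9ISzGb2ZdZaUVIhgWpmhlovaz7PsbF3IVHhuzOR2/iBqFnlYTjsSiodEbpxiW3qRKpdfU1IWzy0UX9TQyY3gz/P23tT3TB2ujyit+O3TjXRtmmWNkJxKRVEiK00X0uAksxwAZgAmluWj1V/fgM/UTpe+r3jQwmOyIV2izMbu0NH3p8svCmEf1aFYoSozLAodefBlwJ1ae3BhYXVJVlTF25Pky4ayPymNvvL4V2DaRr1jgUWi1JiWOXWBV4BRuHlbI1OEYZMdSIk19ZXM2u2BFGc+RRAzR9u8keqsfzBVr0PNjKfmLo0tEUUg58aXKa2wiFg/fFRluIVvX3N6pLJrmlWXgYFMXqWGZFOp42qTN3xULnBY+9DZF4ezDh9u9urVTDkxo12MVLd/fmlOxGrPaCa/ud+VeUKoanCXYaxWf1R4fHp/rqdOm058qdGWQU50kohmNLNIuliVUHhsVGse/9vMACkzmkMb7q2kU3We"/>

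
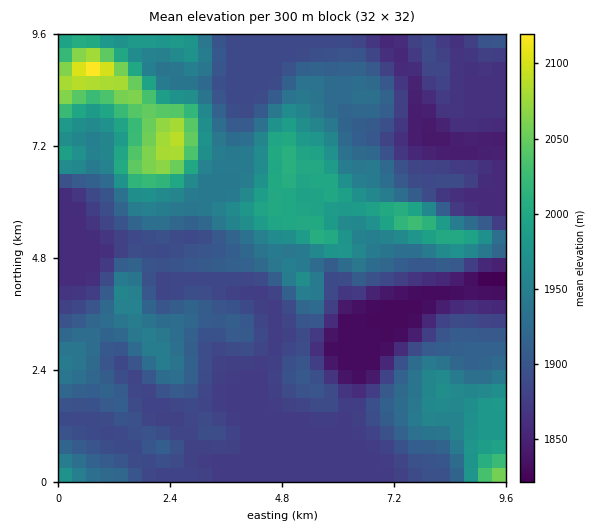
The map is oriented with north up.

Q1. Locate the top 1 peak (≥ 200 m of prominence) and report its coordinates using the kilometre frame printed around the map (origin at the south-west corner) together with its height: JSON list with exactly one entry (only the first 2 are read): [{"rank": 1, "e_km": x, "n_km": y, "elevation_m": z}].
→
[{"rank": 1, "e_km": 0.71, "n_km": 8.86, "elevation_m": 2125}]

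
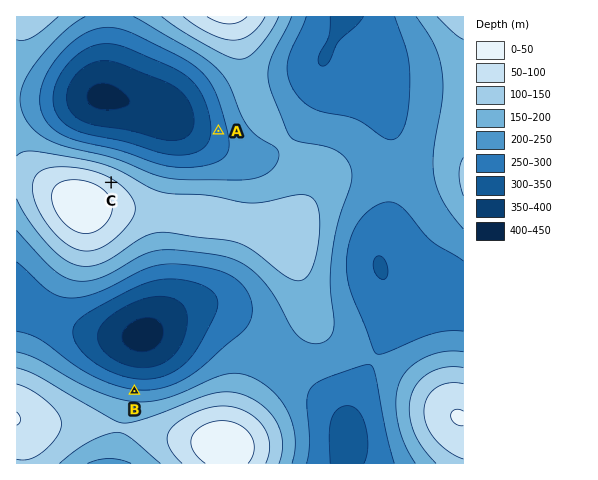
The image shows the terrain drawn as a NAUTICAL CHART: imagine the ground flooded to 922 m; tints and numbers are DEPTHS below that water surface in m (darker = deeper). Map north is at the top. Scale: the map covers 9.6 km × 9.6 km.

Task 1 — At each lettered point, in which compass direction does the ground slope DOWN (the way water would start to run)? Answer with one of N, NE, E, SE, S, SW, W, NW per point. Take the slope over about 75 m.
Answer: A W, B N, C NE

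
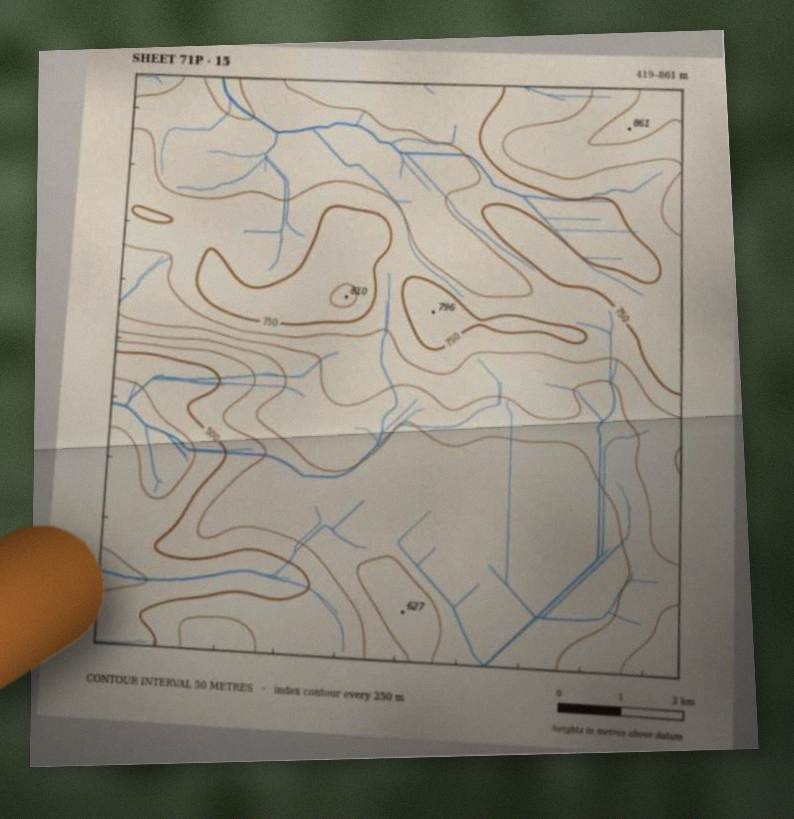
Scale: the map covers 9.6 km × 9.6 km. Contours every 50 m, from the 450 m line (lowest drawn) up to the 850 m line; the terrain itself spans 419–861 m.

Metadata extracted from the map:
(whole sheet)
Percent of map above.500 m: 91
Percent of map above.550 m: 85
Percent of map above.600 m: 65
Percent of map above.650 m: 54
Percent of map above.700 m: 34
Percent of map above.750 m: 16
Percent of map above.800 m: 4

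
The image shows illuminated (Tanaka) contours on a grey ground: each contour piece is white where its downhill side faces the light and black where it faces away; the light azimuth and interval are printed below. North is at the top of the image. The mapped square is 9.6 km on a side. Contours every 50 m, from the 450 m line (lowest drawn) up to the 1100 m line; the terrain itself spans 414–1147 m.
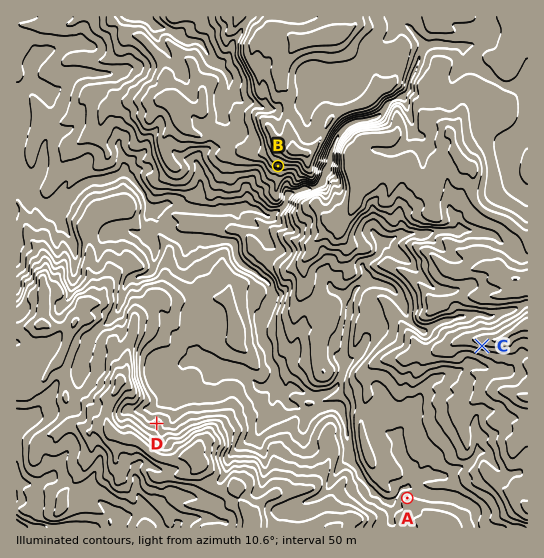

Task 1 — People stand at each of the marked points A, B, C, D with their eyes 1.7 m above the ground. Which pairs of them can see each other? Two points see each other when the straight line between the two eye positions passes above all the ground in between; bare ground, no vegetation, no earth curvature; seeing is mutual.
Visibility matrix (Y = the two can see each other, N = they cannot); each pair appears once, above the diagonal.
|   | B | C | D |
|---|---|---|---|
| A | N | Y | N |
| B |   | N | Y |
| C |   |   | Y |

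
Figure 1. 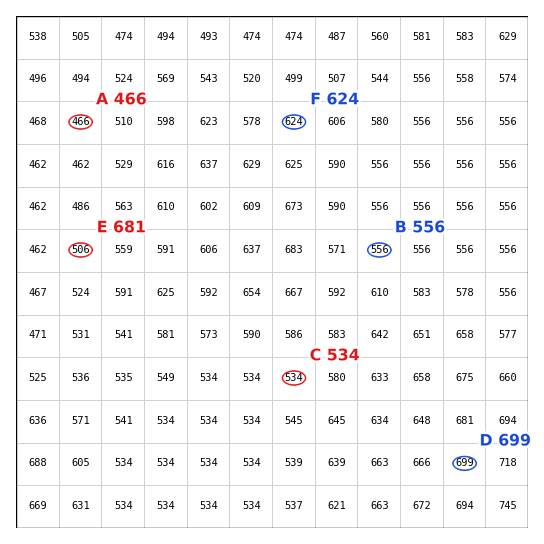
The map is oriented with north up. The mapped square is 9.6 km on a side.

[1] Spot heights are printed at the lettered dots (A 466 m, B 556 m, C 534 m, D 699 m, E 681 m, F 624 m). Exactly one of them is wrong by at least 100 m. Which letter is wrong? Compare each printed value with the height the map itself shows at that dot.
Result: E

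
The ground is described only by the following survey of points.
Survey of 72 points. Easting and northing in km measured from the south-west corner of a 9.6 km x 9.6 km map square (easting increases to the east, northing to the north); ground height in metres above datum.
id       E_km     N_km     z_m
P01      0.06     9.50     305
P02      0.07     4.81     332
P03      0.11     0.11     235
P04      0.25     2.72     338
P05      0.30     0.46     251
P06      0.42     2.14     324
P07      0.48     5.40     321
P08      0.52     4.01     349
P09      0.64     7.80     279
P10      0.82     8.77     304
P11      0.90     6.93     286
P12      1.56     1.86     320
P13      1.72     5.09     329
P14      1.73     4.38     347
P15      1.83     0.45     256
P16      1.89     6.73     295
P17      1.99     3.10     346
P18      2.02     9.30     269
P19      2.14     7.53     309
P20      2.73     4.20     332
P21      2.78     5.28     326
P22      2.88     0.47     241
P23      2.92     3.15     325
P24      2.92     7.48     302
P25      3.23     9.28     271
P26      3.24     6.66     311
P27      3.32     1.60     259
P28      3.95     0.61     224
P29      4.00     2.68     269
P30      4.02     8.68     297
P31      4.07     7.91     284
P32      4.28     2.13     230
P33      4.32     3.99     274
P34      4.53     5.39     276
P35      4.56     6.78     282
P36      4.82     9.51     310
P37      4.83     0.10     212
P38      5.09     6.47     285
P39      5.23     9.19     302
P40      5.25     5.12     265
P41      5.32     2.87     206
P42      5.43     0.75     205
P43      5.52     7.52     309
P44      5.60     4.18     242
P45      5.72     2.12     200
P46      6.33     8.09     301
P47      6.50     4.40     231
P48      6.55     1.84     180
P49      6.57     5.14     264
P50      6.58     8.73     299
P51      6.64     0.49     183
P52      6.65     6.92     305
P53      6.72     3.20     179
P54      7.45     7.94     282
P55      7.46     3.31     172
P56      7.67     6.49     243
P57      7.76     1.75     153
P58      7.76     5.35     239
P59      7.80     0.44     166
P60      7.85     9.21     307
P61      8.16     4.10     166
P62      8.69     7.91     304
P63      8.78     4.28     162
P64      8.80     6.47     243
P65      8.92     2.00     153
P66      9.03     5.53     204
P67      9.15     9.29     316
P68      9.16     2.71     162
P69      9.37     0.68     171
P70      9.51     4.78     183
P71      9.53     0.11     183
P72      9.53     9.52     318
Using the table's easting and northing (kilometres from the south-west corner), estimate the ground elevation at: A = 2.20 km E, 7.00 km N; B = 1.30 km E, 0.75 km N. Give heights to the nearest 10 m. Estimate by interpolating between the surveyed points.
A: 310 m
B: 270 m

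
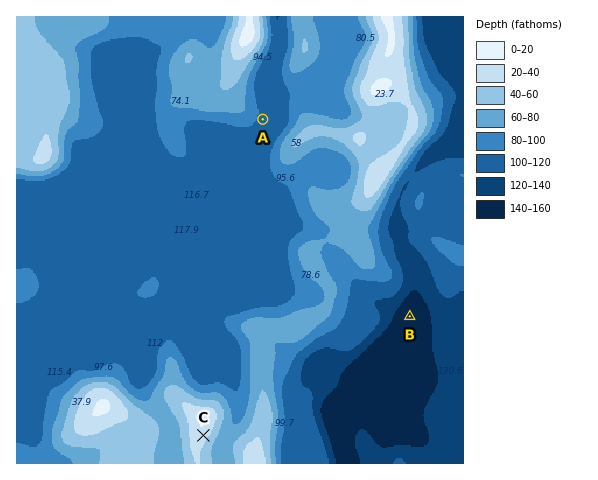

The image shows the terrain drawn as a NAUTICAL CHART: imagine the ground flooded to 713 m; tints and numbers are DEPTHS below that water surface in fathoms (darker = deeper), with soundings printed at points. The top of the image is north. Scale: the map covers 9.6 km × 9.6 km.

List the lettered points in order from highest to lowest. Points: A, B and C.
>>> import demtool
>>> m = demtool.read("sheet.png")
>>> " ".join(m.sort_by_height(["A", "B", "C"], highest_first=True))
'C A B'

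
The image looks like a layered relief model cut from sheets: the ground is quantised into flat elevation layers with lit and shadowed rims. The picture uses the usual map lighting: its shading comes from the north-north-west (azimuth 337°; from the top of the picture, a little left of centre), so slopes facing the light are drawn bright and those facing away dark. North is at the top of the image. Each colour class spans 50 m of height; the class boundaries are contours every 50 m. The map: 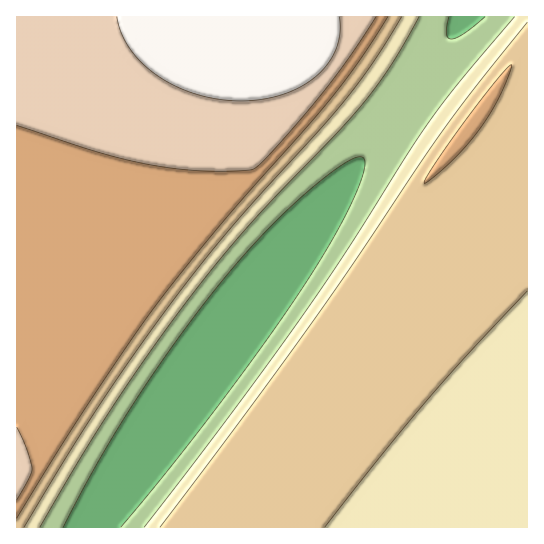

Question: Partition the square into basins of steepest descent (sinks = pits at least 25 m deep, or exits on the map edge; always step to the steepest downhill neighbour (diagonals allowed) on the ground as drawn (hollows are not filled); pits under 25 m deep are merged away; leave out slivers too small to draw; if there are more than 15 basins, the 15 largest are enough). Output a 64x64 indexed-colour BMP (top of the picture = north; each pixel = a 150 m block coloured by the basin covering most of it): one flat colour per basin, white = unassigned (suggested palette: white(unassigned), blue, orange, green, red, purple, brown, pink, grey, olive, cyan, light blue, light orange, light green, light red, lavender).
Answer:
<image width="64" height="64" href="data:image/bmp;base64,Qk12CAAAAAAAAHYAAAAoAAAAQAAAAEAAAAABAAQAAAAAAAAIAAATCwAAEwsAABAAAAAAAAAA////ALR3HwAOf/8ALKAsACgn1gC9Z5QAS1aMAMJ34wB/f38AIr28AM++FwDox64AeLv/AIrfmACWmP8A1bDFABEREREREREREREiIiIiIiIiIiIiIiIiIiIiIiIiIiIiERERERERERERERIiIiIiIiIiIiIiIiIiIiIiIiIiIiIREREREREREREREiIiIiIiIiIiIiIiIiIiIiIiIiIiIhERERERERERERERIiIiIiIiIiIiIiIiIiIiIiIiIiIiERERERERERERERESIiIiIiIiIiIiIiIiIiIiIiIiIiIREREREREREREREREiIiIiIiIiIiIiIiIiIiIiIiIiIhERERERERERERERESIiIiIiIiIiIiIiIiIiIiIiIiIiEREREREREREREREREiIiIiIiIiIiIiIiIiIiIiIiIiIRERERERERERERERERIiIiIiIiIiIiIiIiIiIiIiIiIhERERERERERERERERESIiIiIiIiIiIiIiIiIiIiIiIiERERERERERERERERERIiIiIiIiIiIiIiIiIiIiIiIiIRERERERERERERERERESIiIiIiIiIiIiIiIiIiIiIiIhEREREREREREREREREREiIiIiIiIiIiIiIiIiIiIiIiERERERERERERERERERERIiIiIiIiIiIiIiIiIiIiIiIREREREREREREREREREREiIiIiIiIiIiIiIiIiIiIiIhERERERERERERERERERERIiIiIiIiIiIiIiIiIiIiIiERERERERERERERERERERESIiIiIiIiIiIiIiIiIiIiIREREREREREREREREREREREiIiIiIiIiIiIiIiIiIiIhERERERERERERERERERERESIiIiIiIiIiIiIiIiIiIiEREREREREREREREREREREREiIiIiIiIiIiIiIiIiIiIRERERERERERERERERERERERIiIiIiIiIiIiIiIiIiIhEREREREREREREREREREREREiIiIiIiIiIiIiIiIiIiERERERERERERERERERERERERIiIiIiIiIiIiIiIiIiIRERERERERERERERERERERERESIiIiIiIiIiIiIiIiIhEREREREREREREREREREREREREiIiIiIiIiIiIiIiIiERERERERERERERERERERERERESIiIiIiIiIiIiIiIiIREREREREREREREREREREREREREiIiIiIiIiIiIiIiIhERERERERERERERERERERERERERIiIiIiIiIiIiIiIiERERERERERERERERERERERERERESIiIiIiIiIiIiIiIRERERERERERERERERERERERERERIiIiIiIiIiIiIiIhERERERERERERERERERERERERERESIiIiIiIiIiIiIiEREREREREREREREREREREREREREREiIiIiIiIiIiIiIRERERERERERERERERERERERERERESIiIiIiIiIiIiIhEREREREREREREREREREREREREREREiIiIiIiIiIiIiERERERERERERERERERERERERERERERIiIiIiIiIiIiIRERERERERERERERERERERERERERERESIiIiIiIiIiIhERERERERERERERERERERERERERERERIiIiIiIiIiIiERERERERERERERERERERERERERERERESIiIiIiIiIiIREREREREREREREREREREREREREREREREiIiIiIiIiIhERERERERERERERERERERERERERERERERIiIiIiIiIiEREREREREREREREREREREREREREREREREiIiIiIiIiIRERERERERERERERERERERERERERERERERIiIiIiIiIhERERERERERERERERERERERERERERERERESIiIiIiIiERERERERERERERERERERERERERERERERERIiIiIiIiIRERERERERERERERERERERERERERERERERESIiIiIiIhEREREREREREREREREREREREREREREREREREiIiIiIiERERERERERERERERERERERERERERERERERERIiIiIiIREREREREREREREREREREREREREREREREREREiIiIiIhERERERERERERERERERERERERERERERERERERIiIiIiERERERERERERERERERERERERERERERERERERESIiIiIREREREREREREREREREREREREREREREREREREREiIiIhERERERERERERERERERERERERERERERERERERESIiIiEREREREREREREREREREREREREREREREREREREREiIiIRERERERERERERERERERERERERERERERERERERERIiIhERERERERERERERERERERERERERERERERERERERESIiERERERERERERERERERERERERERERERERERERERERIiIRERERERERERERERERERERERERERERERERERERERESIhEREREREREREREREREREREREREREREREREREREREREiERERERERERERERERERERERERERERERERERERERERERIREREREREREREREREREREREREREREREREREREREREREhERERERERERERERERERERERERERERERERERERERERERERERERERERERERERERERERERERERERERERERERERERERERERERERERERERERERERERERERERERERERERERERERERERERERERERERERERERERERERERERERERERERERER"/>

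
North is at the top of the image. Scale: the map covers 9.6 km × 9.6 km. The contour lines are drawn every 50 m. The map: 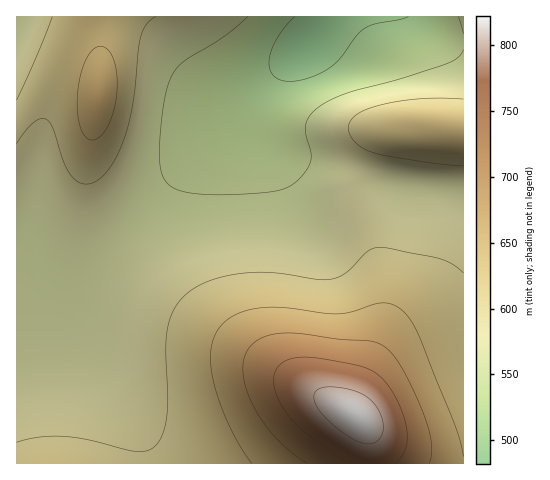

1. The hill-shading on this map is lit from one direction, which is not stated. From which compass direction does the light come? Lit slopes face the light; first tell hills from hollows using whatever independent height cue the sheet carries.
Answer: N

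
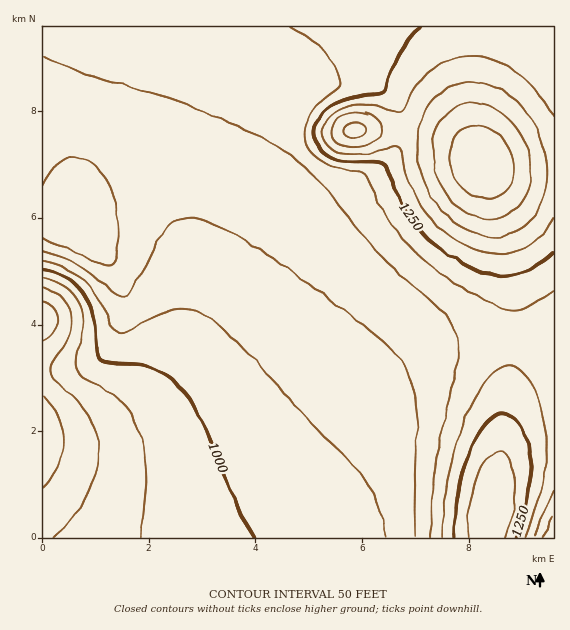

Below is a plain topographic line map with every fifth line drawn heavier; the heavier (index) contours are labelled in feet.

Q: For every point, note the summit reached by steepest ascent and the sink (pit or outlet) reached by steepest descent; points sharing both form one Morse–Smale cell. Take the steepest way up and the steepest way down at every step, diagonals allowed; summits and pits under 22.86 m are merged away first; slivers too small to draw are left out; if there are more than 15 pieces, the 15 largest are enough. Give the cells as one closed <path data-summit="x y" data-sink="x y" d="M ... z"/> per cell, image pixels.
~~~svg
<path data-summit="481 163" data-sink="43 436" d="M553 26l-510 0 0 411 32-2 29-8 27-14 26-25 21-35 29-85 26-53 50-92 24-26 18-11 14-4 21-1 12 2 15 8 8 10 6 14 0 21-7 17-17 18-40 23-22 21-64 89-74 81-28 24-36 20-37 9-33 0-1 30 37 26 44 19 28 5 25 0 35-7 33-13 44-28 24-20 63-65 37-30 17-8 30-8 18-2 35 0 2-2 0-38-5-45-11-44-16-43 29 6 43 0z"/><path data-summit="491 511" data-sink="43 436" d="M512 337l-35 0-18 2-30 8-17 8-37 30-63 65-24 20-44 28-33 13-35 7-25 0-28-5-44-19-36-25-1 68 445 1 18-115 8-68z"/><path data-summit="355 131" data-sink="43 436" d="M360 81l-21 1-24 9-12 9-20 23-68 126-12 30-21 65-13 27-12 17-26 25-27 14-29 8-32 3 33 0 21-4 34-13 24-16 34-32 56-61 70-97 22-21 40-23 14-14 10-21-2-27-12-18-15-8z"/><path data-summit="491 511" data-sink="553 537" d="M523 337l-10 0-3 43-13 100-10 47 1 11 66-1 0-194z"/><path data-summit="481 163" data-sink="553 537" d="M483 165l15 43 11 44 5 45-1 39 40 6 1-170-57-2z"/>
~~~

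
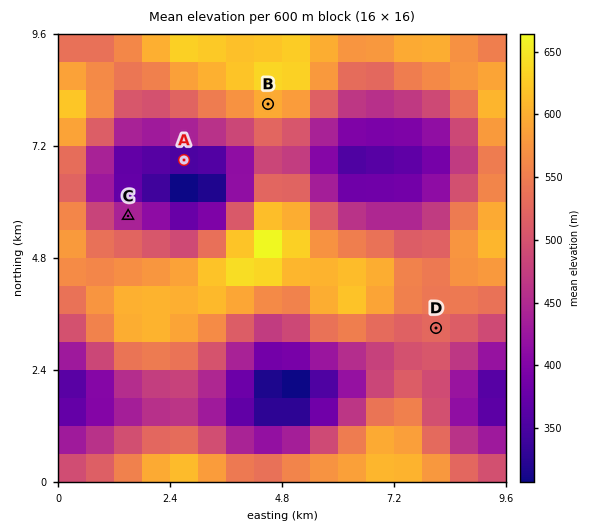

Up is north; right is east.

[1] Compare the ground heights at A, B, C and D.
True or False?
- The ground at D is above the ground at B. False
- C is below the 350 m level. False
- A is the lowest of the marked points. True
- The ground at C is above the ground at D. False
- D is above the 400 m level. True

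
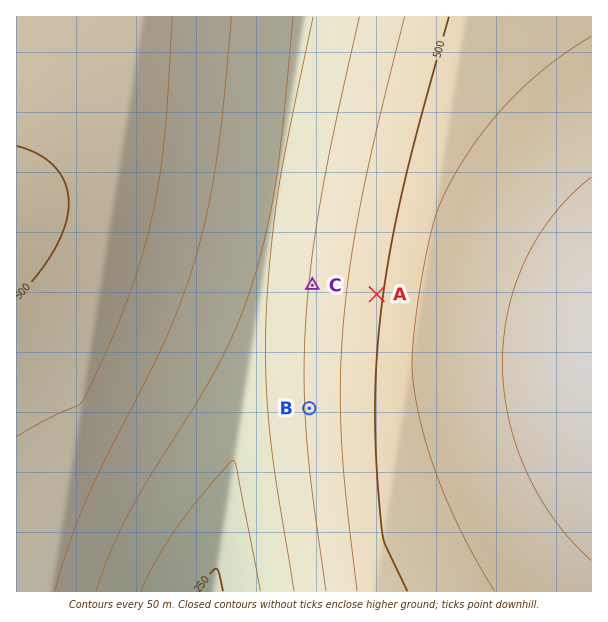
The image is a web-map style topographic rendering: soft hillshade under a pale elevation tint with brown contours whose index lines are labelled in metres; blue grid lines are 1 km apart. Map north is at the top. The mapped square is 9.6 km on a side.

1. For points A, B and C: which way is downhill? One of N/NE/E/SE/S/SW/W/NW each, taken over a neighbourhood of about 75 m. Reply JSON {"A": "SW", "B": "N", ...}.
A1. {"A": "W", "B": "W", "C": "W"}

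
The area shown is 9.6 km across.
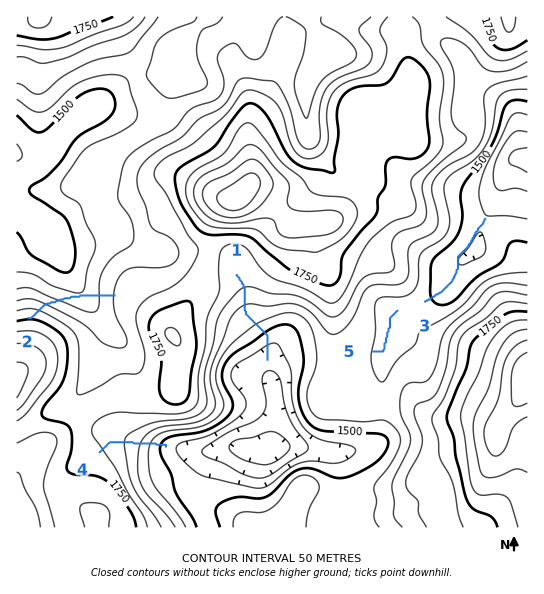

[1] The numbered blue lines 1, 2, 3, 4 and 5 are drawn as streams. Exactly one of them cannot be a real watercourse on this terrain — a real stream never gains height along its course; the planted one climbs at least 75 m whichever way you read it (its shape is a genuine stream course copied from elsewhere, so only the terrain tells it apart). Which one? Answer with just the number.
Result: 2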